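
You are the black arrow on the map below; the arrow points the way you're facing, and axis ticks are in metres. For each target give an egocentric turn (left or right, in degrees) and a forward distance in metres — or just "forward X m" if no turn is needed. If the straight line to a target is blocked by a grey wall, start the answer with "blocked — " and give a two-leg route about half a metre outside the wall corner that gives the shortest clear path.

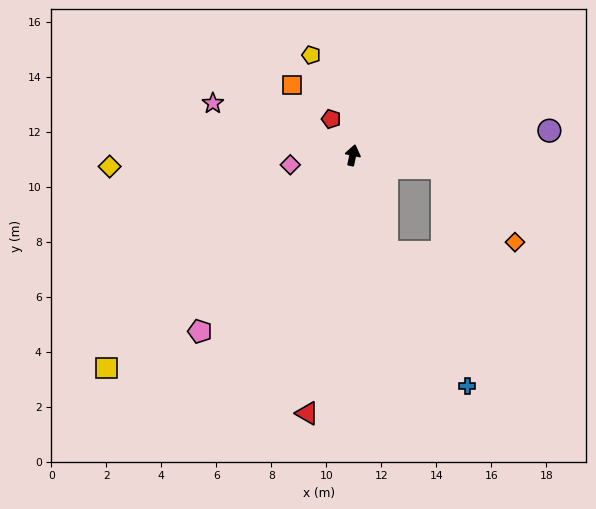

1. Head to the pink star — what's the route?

turn left 82°, forward 5.4 m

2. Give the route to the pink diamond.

turn left 111°, forward 2.3 m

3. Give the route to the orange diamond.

blocked — turn right 86°, forward 3.3 m, then turn right 38°, forward 3.8 m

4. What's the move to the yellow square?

turn left 143°, forward 11.8 m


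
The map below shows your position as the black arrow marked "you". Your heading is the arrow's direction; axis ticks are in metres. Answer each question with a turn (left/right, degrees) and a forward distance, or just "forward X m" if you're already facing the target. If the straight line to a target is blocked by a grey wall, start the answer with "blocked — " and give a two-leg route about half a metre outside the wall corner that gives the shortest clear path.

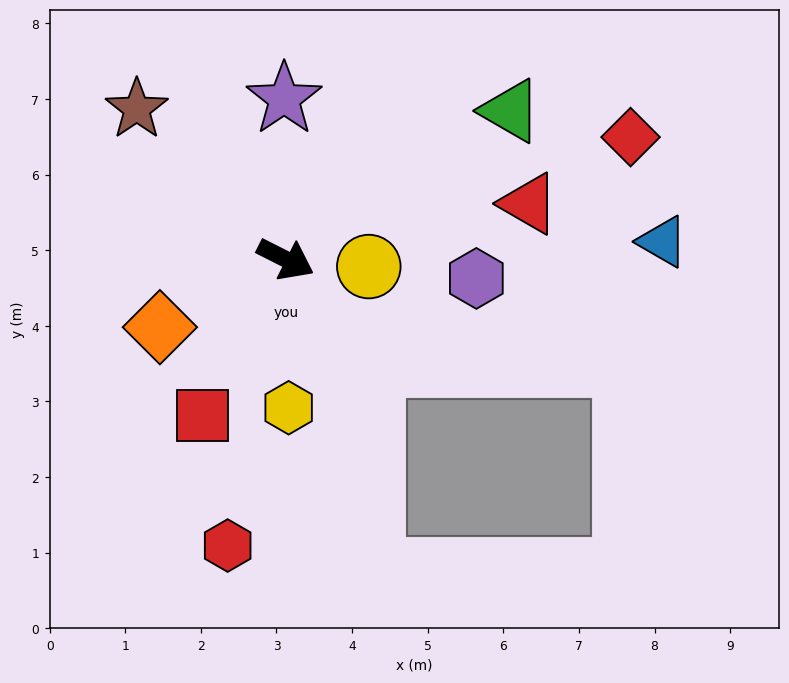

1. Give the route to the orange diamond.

turn right 125°, forward 1.9 m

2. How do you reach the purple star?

turn left 117°, forward 2.1 m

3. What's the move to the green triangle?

turn left 60°, forward 3.6 m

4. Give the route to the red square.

turn right 91°, forward 2.3 m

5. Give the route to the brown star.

turn left 162°, forward 2.8 m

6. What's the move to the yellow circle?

turn left 22°, forward 1.1 m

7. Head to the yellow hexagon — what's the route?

turn right 62°, forward 2.0 m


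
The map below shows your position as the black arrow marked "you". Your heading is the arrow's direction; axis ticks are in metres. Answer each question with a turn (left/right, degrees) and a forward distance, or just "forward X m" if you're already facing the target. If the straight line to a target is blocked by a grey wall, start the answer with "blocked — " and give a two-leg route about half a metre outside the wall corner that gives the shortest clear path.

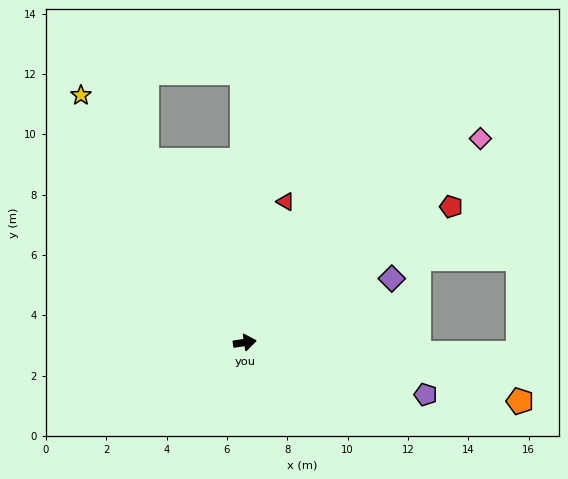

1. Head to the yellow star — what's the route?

turn left 115°, forward 9.8 m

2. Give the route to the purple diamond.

turn left 15°, forward 5.3 m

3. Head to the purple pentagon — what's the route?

turn right 25°, forward 6.2 m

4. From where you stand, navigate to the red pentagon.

turn left 25°, forward 8.2 m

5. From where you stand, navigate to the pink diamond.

turn left 32°, forward 10.3 m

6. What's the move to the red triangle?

turn left 65°, forward 4.9 m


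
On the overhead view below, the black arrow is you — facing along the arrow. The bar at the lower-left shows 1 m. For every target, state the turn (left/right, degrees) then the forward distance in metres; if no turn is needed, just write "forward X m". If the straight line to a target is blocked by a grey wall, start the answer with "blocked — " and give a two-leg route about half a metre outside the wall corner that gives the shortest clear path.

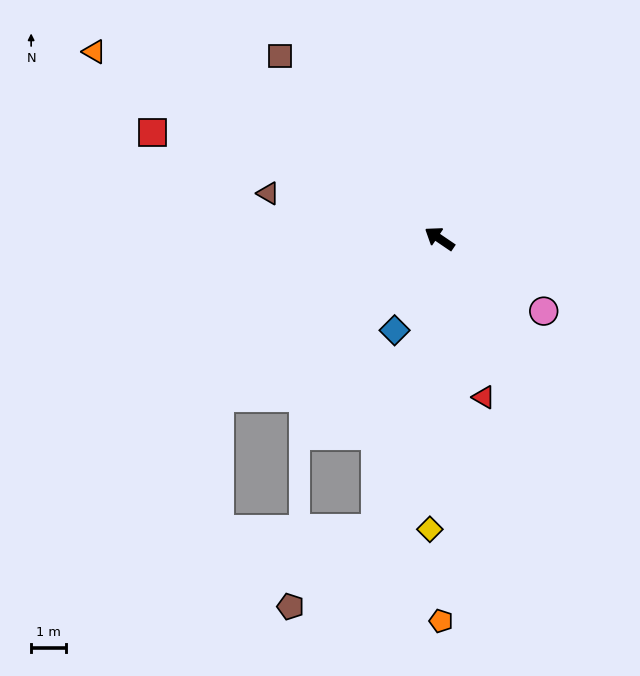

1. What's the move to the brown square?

turn right 15°, forward 7.0 m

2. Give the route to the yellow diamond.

turn left 122°, forward 8.4 m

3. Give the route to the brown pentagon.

blocked — turn left 112°, forward 8.6 m, then turn right 35°, forward 3.3 m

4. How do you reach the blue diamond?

turn left 98°, forward 2.9 m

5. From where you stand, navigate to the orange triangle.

turn left 6°, forward 11.3 m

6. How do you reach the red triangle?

turn left 140°, forward 4.7 m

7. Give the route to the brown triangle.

turn left 19°, forward 5.1 m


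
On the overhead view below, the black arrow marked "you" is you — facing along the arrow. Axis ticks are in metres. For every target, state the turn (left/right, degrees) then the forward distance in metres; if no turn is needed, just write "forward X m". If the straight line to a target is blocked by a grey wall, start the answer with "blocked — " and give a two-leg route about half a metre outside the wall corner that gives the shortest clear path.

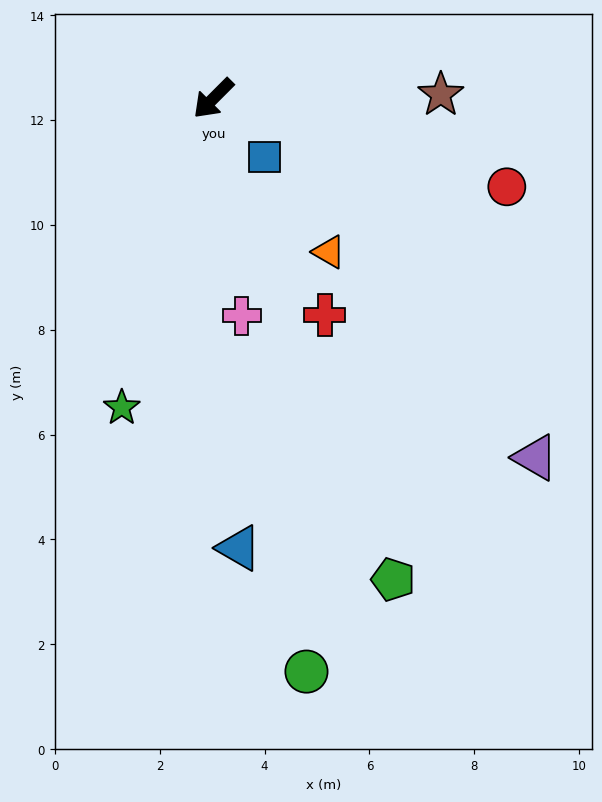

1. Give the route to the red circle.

turn left 118°, forward 5.8 m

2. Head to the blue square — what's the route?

turn left 86°, forward 1.5 m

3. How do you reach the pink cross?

turn left 52°, forward 4.2 m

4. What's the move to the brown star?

turn left 136°, forward 4.3 m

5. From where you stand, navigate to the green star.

turn left 28°, forward 6.1 m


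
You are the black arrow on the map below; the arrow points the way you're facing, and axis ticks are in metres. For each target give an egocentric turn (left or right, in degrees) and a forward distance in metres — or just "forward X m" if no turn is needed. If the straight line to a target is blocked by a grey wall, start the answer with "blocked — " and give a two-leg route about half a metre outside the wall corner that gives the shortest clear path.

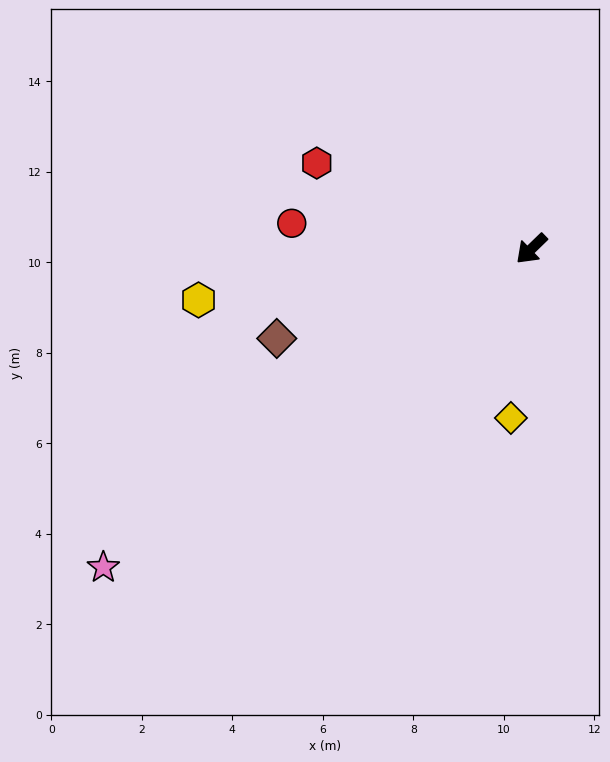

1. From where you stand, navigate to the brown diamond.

turn right 25°, forward 6.0 m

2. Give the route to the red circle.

turn right 50°, forward 5.3 m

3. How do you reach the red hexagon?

turn right 66°, forward 5.1 m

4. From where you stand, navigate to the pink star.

turn right 7°, forward 11.8 m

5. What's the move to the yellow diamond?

turn left 39°, forward 3.8 m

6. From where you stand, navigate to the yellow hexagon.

turn right 35°, forward 7.4 m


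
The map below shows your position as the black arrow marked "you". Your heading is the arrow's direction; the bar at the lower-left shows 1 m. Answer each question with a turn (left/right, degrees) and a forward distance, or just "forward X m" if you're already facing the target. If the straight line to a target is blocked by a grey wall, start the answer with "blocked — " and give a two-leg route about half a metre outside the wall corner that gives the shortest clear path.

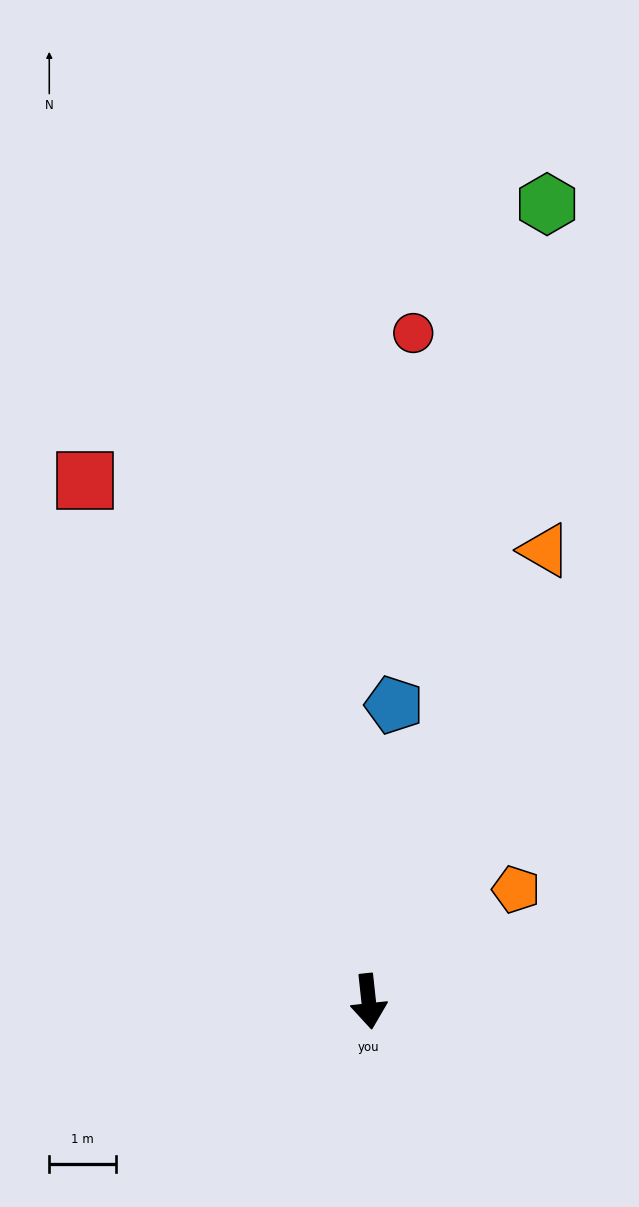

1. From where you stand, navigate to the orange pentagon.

turn left 121°, forward 2.8 m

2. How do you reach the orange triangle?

turn left 152°, forward 7.3 m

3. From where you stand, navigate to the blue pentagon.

turn left 169°, forward 4.5 m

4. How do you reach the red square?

turn right 158°, forward 8.9 m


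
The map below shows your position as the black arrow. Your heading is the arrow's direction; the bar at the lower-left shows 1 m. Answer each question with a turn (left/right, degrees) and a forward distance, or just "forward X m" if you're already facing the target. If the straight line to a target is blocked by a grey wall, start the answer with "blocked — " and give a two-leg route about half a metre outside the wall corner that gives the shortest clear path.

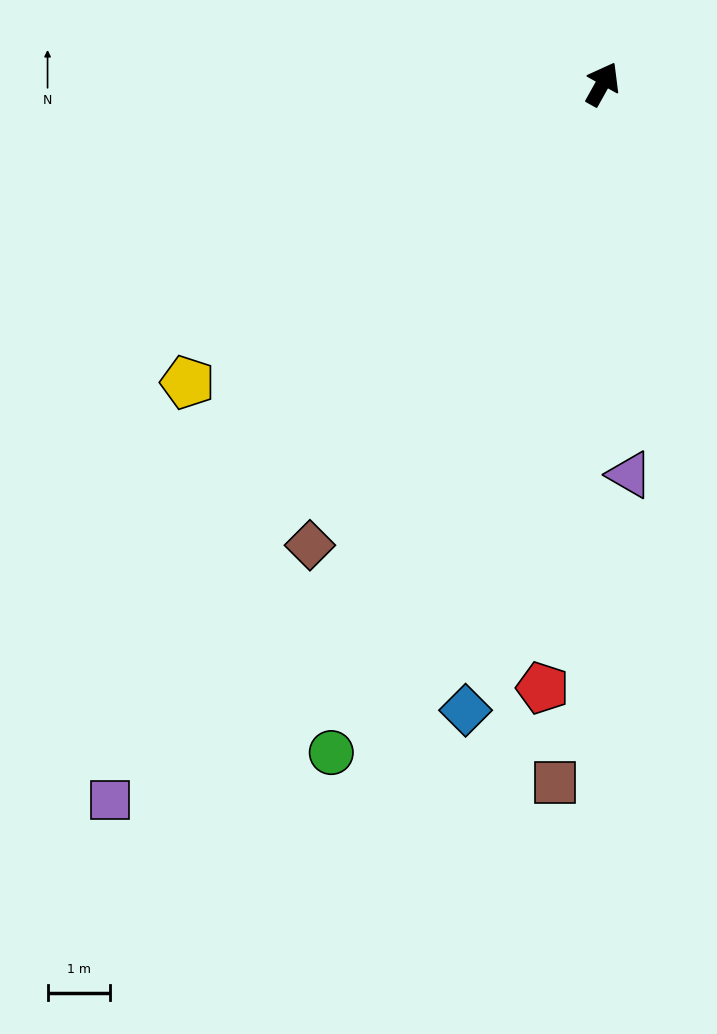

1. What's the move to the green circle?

turn right 173°, forward 11.5 m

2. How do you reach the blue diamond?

turn right 163°, forward 10.3 m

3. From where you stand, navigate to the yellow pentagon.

turn left 155°, forward 8.2 m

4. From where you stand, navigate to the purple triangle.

turn right 147°, forward 6.3 m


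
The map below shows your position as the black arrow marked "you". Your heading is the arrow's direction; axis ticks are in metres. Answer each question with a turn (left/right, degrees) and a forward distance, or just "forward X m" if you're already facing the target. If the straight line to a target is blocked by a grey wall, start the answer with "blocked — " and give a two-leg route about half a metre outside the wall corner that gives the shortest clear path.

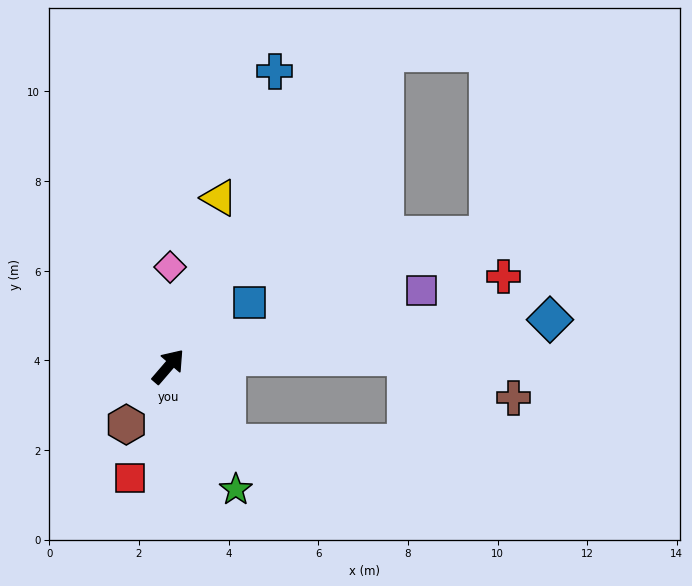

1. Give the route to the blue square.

turn right 11°, forward 2.3 m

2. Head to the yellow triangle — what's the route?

turn left 24°, forward 3.9 m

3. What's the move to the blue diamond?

turn right 42°, forward 8.6 m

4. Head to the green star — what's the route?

turn right 110°, forward 3.1 m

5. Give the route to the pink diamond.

turn left 40°, forward 2.2 m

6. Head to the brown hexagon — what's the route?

turn right 175°, forward 1.6 m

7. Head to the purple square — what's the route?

turn right 33°, forward 5.9 m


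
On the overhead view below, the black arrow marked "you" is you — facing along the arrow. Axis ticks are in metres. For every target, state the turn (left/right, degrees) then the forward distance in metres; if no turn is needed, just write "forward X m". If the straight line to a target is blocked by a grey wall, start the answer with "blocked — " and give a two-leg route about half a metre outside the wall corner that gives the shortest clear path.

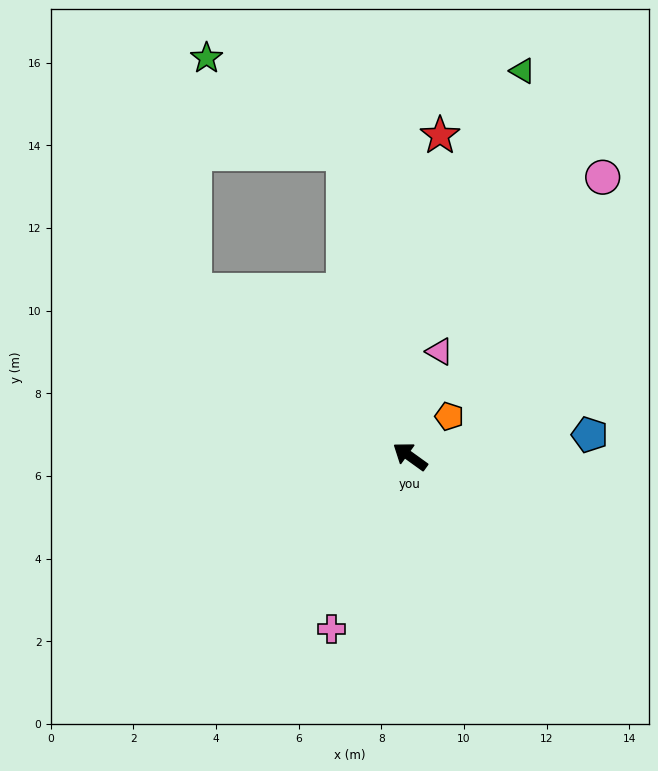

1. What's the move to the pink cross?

turn left 101°, forward 4.6 m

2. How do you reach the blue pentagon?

turn right 137°, forward 4.4 m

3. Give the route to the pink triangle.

turn right 70°, forward 2.6 m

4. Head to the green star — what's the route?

blocked — turn right 42°, forward 7.5 m, then turn left 43°, forward 4.0 m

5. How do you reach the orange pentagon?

turn right 99°, forward 1.4 m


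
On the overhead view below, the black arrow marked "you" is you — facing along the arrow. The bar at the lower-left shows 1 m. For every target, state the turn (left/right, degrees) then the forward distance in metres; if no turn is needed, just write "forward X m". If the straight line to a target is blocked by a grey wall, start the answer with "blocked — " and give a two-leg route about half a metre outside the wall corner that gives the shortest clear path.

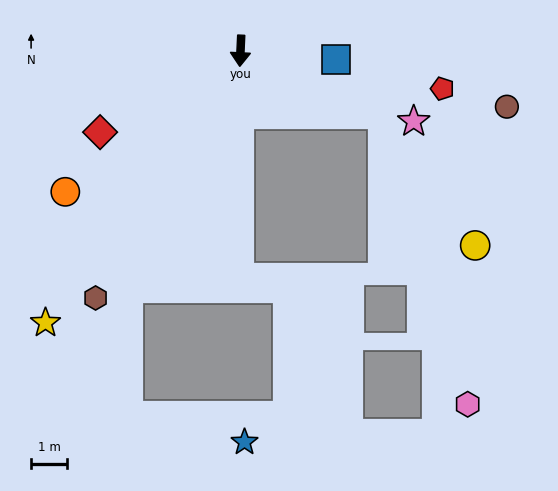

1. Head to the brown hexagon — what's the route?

turn right 28°, forward 8.0 m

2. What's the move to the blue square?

turn left 88°, forward 2.7 m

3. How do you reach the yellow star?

turn right 33°, forward 9.3 m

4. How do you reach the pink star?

turn left 70°, forward 5.2 m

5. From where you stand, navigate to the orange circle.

turn right 49°, forward 6.2 m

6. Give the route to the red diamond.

turn right 57°, forward 4.5 m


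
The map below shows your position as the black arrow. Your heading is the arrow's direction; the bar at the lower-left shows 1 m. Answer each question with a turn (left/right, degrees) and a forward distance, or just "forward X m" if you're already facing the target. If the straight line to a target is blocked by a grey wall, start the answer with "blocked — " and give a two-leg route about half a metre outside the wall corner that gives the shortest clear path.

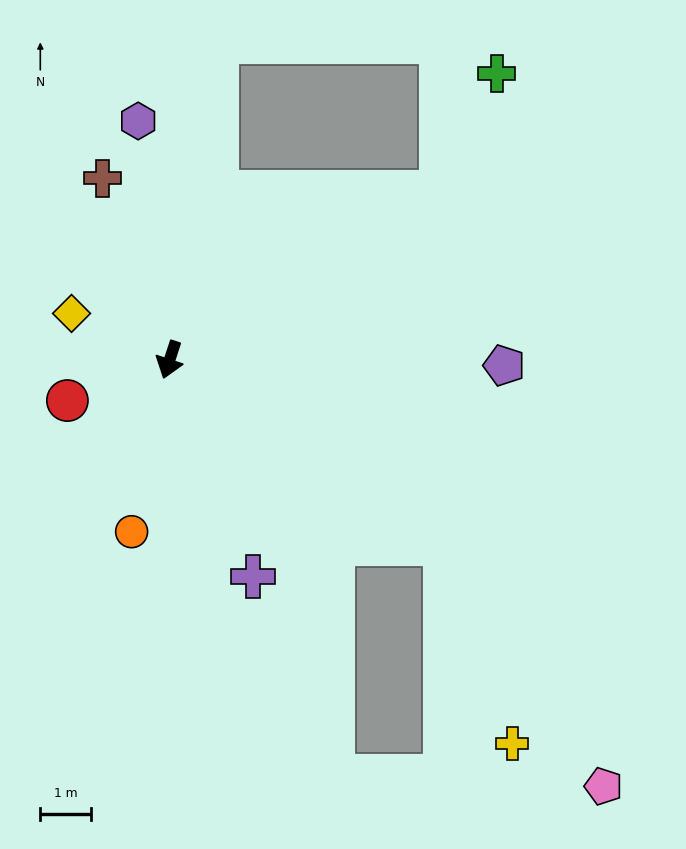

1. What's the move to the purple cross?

turn left 39°, forward 4.6 m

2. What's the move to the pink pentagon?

blocked — turn left 74°, forward 6.5 m, then turn right 23°, forward 5.7 m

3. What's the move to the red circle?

turn right 50°, forward 2.2 m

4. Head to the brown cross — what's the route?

turn right 142°, forward 3.8 m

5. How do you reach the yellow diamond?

turn right 97°, forward 2.1 m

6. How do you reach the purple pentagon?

turn left 107°, forward 6.6 m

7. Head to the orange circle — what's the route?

turn left 6°, forward 3.5 m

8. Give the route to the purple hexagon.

turn right 154°, forward 4.7 m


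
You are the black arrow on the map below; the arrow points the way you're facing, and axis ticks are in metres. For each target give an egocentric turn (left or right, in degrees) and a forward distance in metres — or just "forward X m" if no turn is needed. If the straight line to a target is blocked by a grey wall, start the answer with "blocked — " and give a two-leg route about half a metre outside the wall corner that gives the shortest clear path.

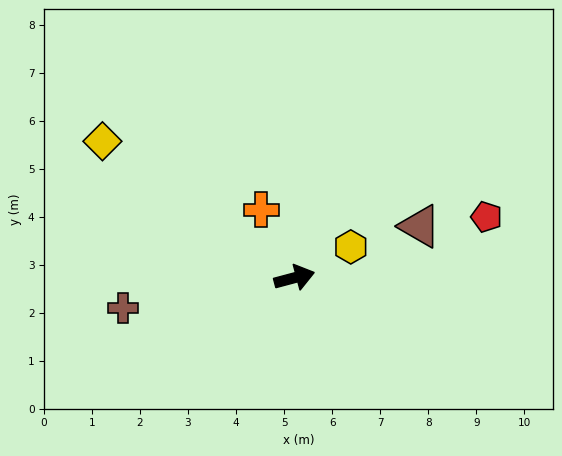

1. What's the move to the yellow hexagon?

turn left 14°, forward 1.3 m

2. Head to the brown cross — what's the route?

turn left 175°, forward 3.6 m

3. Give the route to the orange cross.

turn left 101°, forward 1.6 m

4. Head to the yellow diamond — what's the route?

turn left 130°, forward 4.9 m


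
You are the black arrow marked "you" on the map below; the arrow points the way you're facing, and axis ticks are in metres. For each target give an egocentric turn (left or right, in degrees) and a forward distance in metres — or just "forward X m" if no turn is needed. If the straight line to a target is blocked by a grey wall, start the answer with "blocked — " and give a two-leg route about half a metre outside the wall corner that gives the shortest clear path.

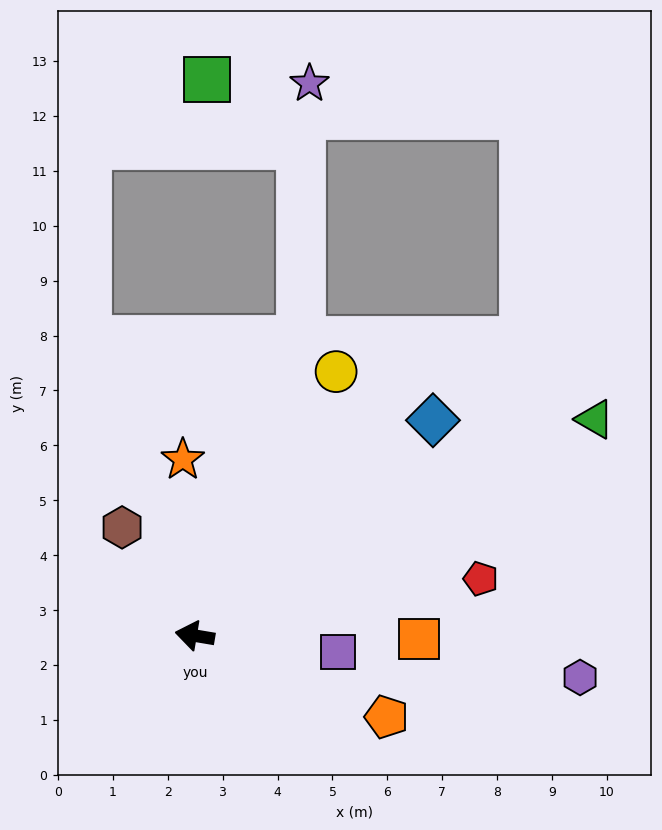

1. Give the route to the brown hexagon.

turn right 47°, forward 2.4 m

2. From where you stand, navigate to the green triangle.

turn right 142°, forward 8.3 m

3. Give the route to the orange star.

turn right 77°, forward 3.2 m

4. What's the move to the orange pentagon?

turn left 167°, forward 3.8 m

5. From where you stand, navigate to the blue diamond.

turn right 128°, forward 5.8 m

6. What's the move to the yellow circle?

turn right 109°, forward 5.5 m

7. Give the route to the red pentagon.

turn right 159°, forward 5.3 m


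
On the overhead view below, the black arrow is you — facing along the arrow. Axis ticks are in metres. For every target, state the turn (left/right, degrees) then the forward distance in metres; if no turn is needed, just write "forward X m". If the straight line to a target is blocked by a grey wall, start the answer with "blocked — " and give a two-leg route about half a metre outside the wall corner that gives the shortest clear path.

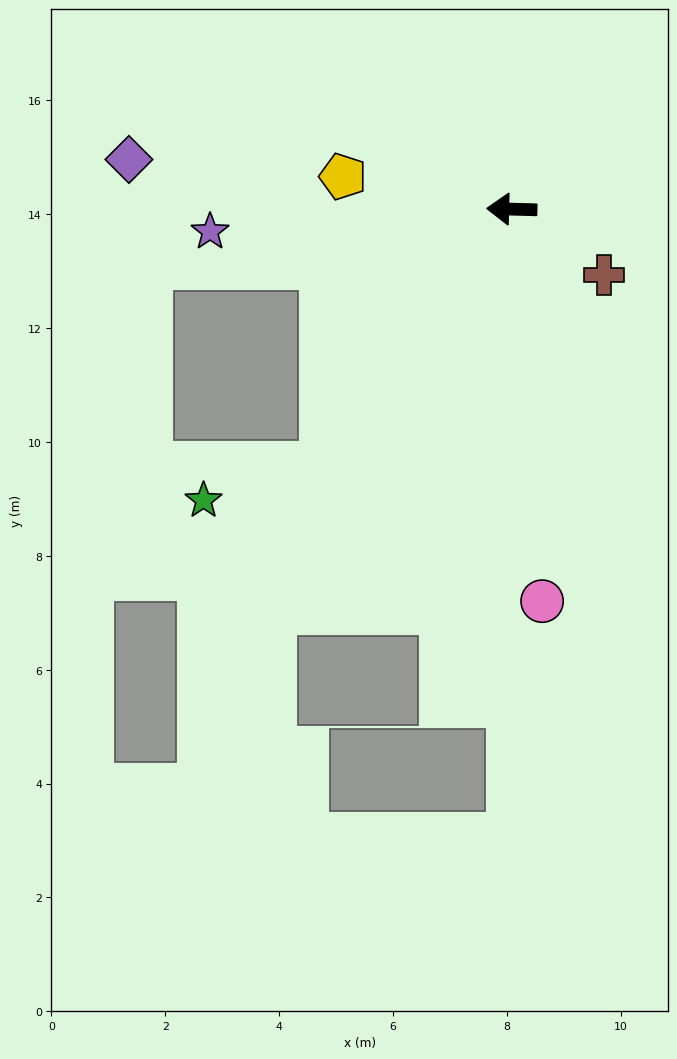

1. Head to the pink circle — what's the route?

turn left 96°, forward 6.9 m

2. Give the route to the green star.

blocked — turn left 55°, forward 5.6 m, then turn right 37°, forward 2.2 m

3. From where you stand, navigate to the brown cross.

turn left 146°, forward 2.0 m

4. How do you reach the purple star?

turn left 6°, forward 5.3 m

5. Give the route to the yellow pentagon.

turn right 9°, forward 3.0 m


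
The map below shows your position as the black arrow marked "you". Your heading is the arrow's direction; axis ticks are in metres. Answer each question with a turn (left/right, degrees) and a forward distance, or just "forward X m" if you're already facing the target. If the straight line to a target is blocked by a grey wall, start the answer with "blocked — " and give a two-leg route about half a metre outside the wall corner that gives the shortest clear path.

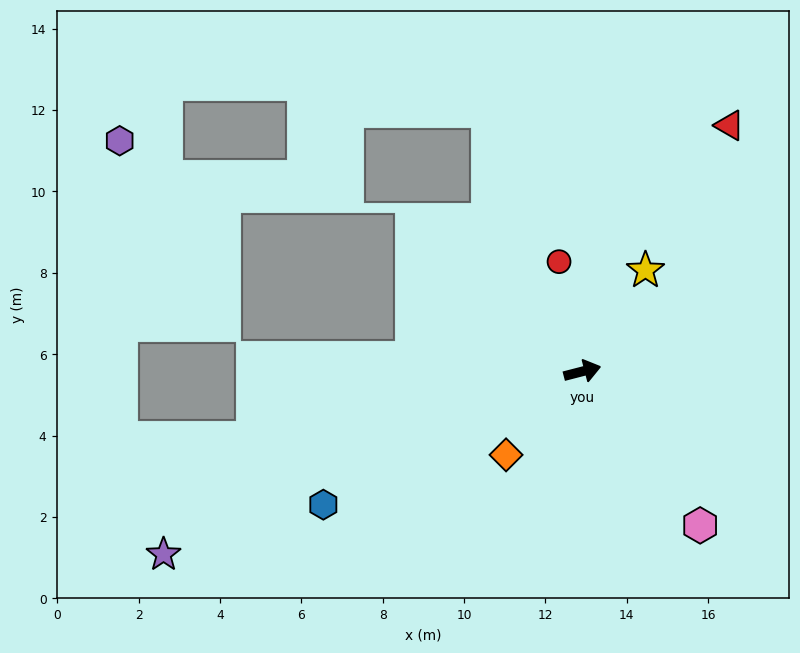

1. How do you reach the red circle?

turn left 87°, forward 2.8 m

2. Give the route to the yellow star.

turn left 44°, forward 2.9 m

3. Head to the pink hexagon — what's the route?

turn right 67°, forward 4.8 m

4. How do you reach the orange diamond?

turn right 147°, forward 2.8 m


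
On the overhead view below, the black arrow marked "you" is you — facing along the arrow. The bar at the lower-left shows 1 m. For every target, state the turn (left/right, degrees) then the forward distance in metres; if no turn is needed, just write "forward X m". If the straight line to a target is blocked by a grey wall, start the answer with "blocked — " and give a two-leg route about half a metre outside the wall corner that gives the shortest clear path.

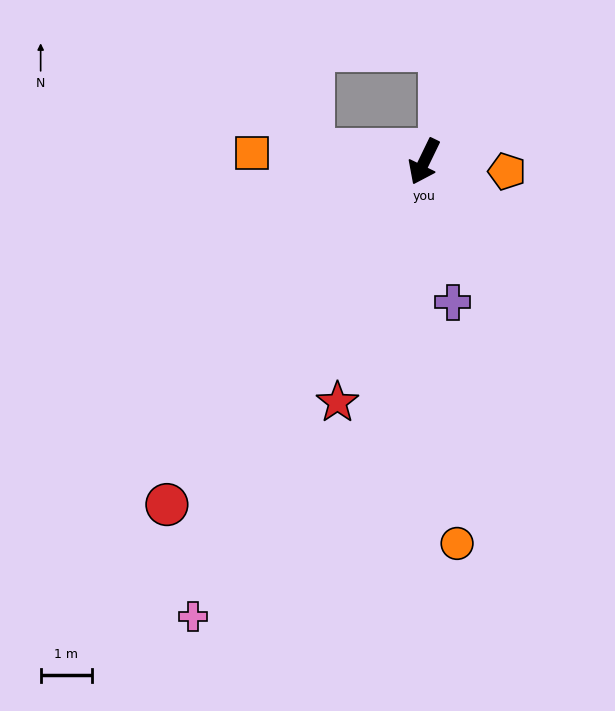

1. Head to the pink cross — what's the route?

forward 10.0 m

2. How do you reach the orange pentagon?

turn left 109°, forward 1.6 m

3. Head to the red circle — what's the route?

turn right 11°, forward 8.4 m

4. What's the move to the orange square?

turn right 67°, forward 3.4 m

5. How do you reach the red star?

turn left 6°, forward 5.0 m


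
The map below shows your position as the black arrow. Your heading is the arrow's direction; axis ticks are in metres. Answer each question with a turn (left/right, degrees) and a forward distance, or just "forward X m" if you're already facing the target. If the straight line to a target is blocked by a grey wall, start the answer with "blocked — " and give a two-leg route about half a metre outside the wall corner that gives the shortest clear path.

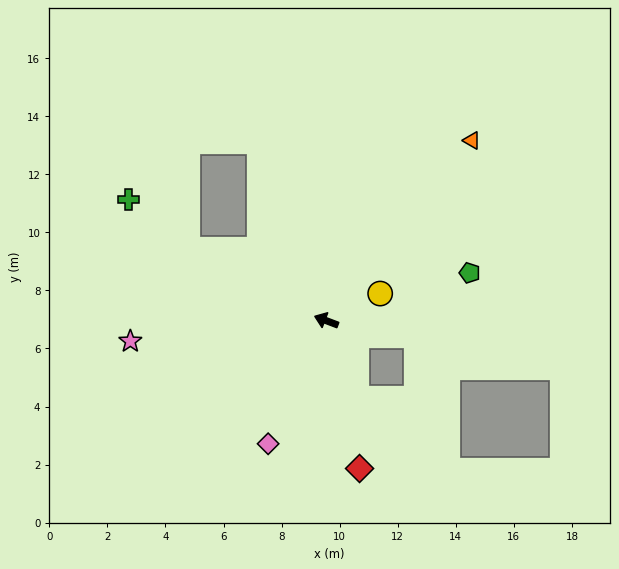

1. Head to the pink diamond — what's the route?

turn left 85°, forward 4.7 m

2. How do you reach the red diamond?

turn left 123°, forward 5.2 m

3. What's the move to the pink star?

turn left 27°, forward 6.8 m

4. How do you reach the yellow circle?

turn right 132°, forward 2.1 m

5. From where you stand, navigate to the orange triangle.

turn right 108°, forward 8.0 m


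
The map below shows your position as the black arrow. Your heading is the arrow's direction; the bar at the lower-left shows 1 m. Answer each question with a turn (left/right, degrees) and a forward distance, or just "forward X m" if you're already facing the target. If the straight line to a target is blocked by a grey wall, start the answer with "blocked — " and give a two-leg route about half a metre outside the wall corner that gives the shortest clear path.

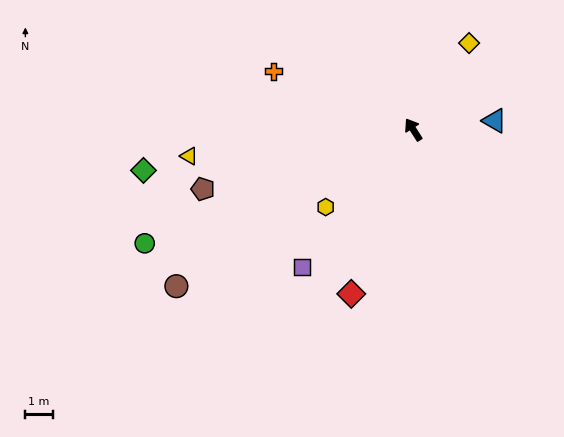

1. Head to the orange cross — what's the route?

turn left 35°, forward 5.5 m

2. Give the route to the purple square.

turn left 108°, forward 6.4 m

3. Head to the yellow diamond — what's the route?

turn right 65°, forward 3.8 m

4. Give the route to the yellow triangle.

turn left 64°, forward 8.2 m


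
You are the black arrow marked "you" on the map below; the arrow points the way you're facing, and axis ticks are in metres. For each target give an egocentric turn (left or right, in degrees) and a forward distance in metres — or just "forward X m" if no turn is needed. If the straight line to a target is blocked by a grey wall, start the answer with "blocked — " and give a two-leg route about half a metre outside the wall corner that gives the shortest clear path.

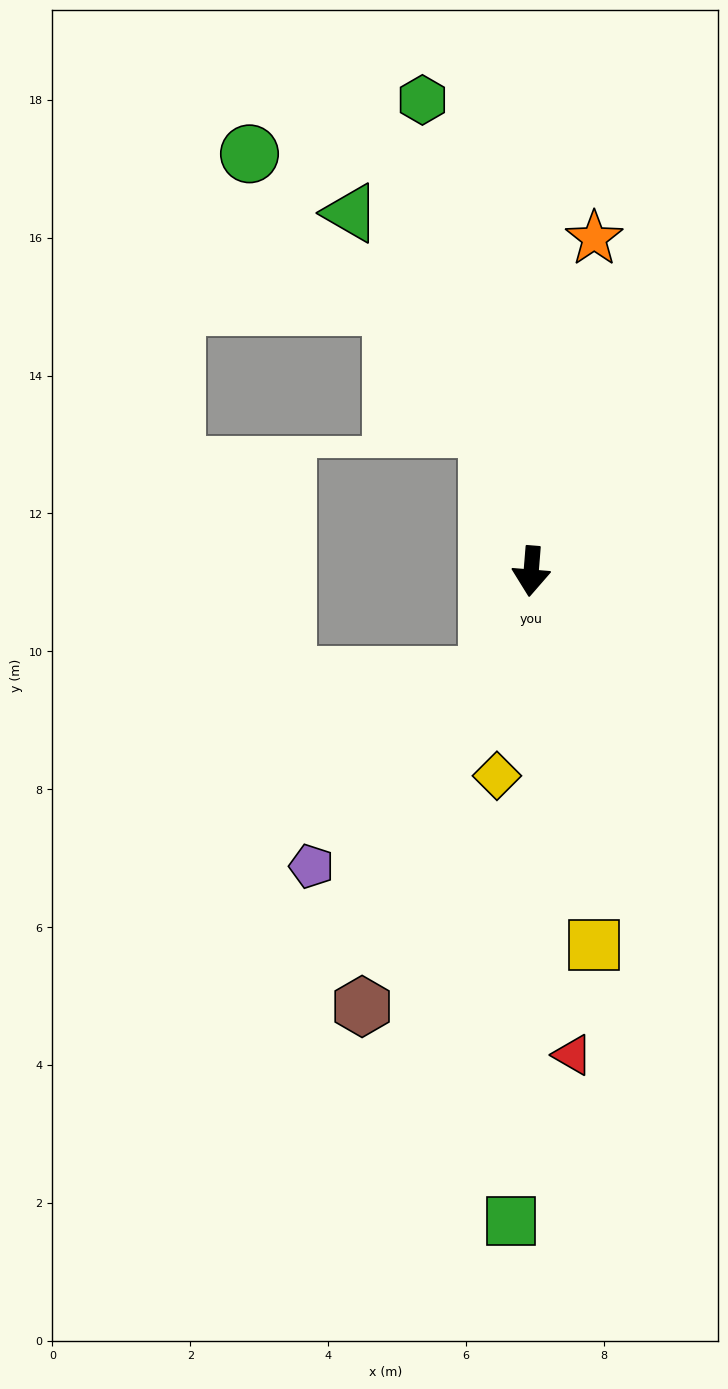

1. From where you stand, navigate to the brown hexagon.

turn right 17°, forward 6.8 m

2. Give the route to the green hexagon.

turn right 162°, forward 7.0 m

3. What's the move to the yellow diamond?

turn right 5°, forward 3.0 m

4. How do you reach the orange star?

turn left 174°, forward 4.9 m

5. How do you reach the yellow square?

turn left 14°, forward 5.5 m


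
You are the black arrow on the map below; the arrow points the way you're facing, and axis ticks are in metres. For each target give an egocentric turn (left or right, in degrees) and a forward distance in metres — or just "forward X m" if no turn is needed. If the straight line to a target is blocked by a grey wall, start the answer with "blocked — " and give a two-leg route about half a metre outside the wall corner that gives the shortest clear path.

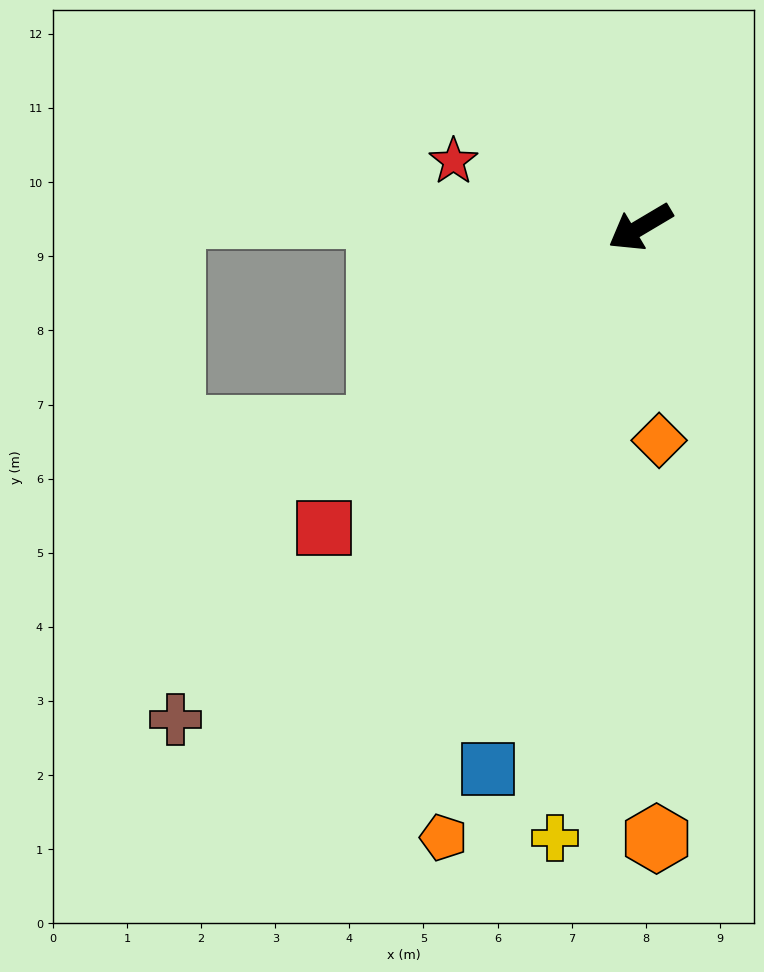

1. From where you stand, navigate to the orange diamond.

turn left 64°, forward 2.9 m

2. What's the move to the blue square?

turn left 44°, forward 7.6 m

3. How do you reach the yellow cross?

turn left 51°, forward 8.3 m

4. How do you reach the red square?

turn left 13°, forward 5.9 m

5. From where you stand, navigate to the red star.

turn right 50°, forward 2.7 m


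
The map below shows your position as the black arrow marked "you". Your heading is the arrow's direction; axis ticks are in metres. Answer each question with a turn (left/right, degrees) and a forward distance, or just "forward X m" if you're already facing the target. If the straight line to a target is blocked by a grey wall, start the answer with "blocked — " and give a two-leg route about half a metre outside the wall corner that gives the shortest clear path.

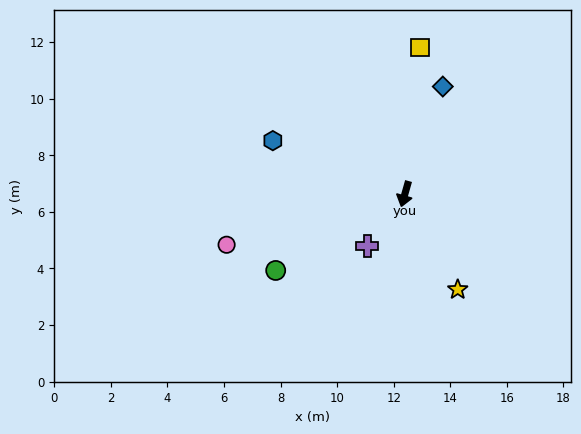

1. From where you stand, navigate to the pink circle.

turn right 58°, forward 6.6 m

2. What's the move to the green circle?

turn right 44°, forward 5.3 m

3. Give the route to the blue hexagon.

turn right 96°, forward 5.0 m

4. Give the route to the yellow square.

turn right 170°, forward 5.2 m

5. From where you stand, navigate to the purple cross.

turn right 20°, forward 2.3 m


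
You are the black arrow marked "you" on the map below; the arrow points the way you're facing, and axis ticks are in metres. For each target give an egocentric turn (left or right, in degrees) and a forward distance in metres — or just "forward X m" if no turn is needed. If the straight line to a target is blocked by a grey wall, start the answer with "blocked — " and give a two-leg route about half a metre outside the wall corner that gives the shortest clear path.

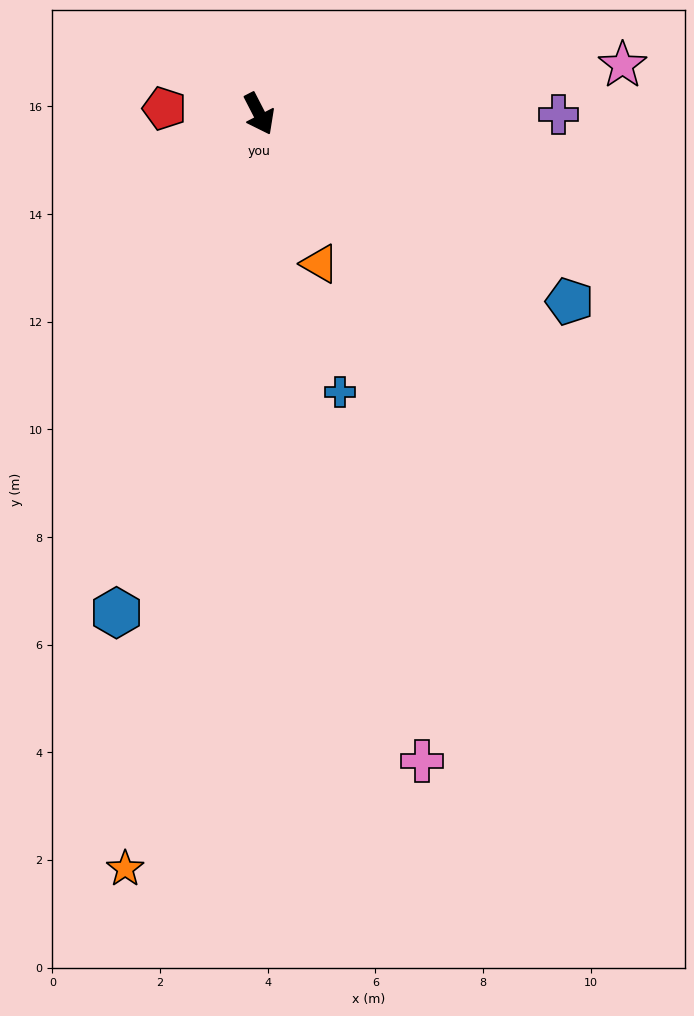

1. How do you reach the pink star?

turn left 70°, forward 6.8 m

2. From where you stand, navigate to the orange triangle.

turn right 5°, forward 3.0 m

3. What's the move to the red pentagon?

turn right 121°, forward 1.8 m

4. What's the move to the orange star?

turn right 37°, forward 14.2 m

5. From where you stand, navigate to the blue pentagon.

turn left 32°, forward 6.7 m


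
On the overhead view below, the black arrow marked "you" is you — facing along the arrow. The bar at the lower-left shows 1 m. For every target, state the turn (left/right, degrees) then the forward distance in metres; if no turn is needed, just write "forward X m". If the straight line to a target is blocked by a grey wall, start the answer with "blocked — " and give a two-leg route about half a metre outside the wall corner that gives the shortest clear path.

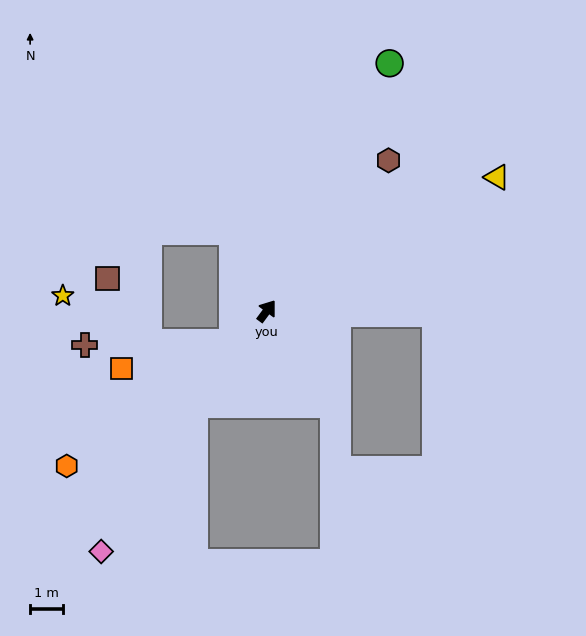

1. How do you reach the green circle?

turn left 10°, forward 8.3 m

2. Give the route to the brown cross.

blocked — turn left 169°, forward 1.4 m, then turn right 42°, forward 4.5 m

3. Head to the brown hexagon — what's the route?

turn right 2°, forward 5.8 m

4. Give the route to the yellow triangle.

turn right 23°, forward 8.0 m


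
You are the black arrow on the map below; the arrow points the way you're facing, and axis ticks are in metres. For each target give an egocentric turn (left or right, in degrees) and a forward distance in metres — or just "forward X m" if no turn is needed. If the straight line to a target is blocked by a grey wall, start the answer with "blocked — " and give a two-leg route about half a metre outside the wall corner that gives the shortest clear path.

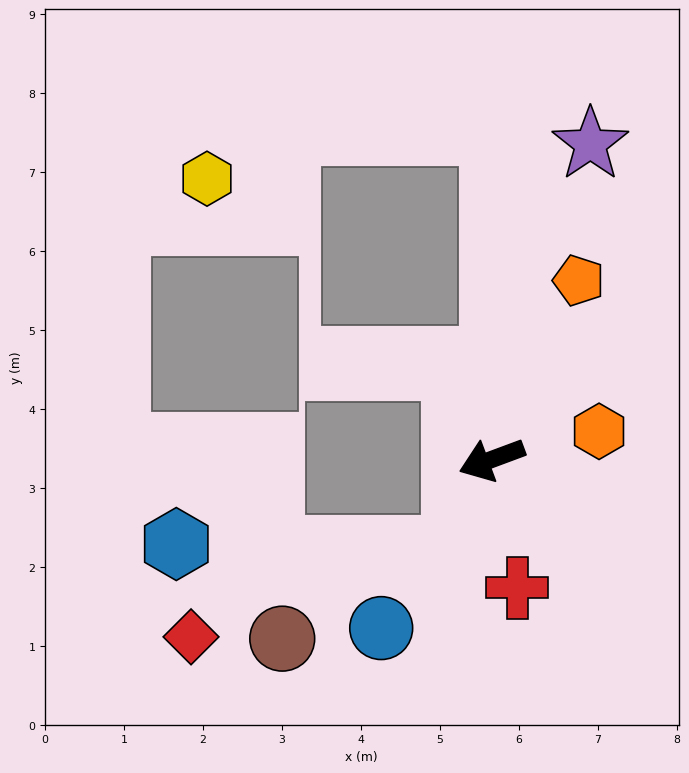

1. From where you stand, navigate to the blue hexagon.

blocked — turn left 48°, forward 1.2 m, then turn right 69°, forward 3.5 m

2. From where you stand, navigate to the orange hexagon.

turn left 174°, forward 1.4 m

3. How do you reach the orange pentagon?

turn right 136°, forward 2.5 m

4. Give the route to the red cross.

turn left 81°, forward 1.7 m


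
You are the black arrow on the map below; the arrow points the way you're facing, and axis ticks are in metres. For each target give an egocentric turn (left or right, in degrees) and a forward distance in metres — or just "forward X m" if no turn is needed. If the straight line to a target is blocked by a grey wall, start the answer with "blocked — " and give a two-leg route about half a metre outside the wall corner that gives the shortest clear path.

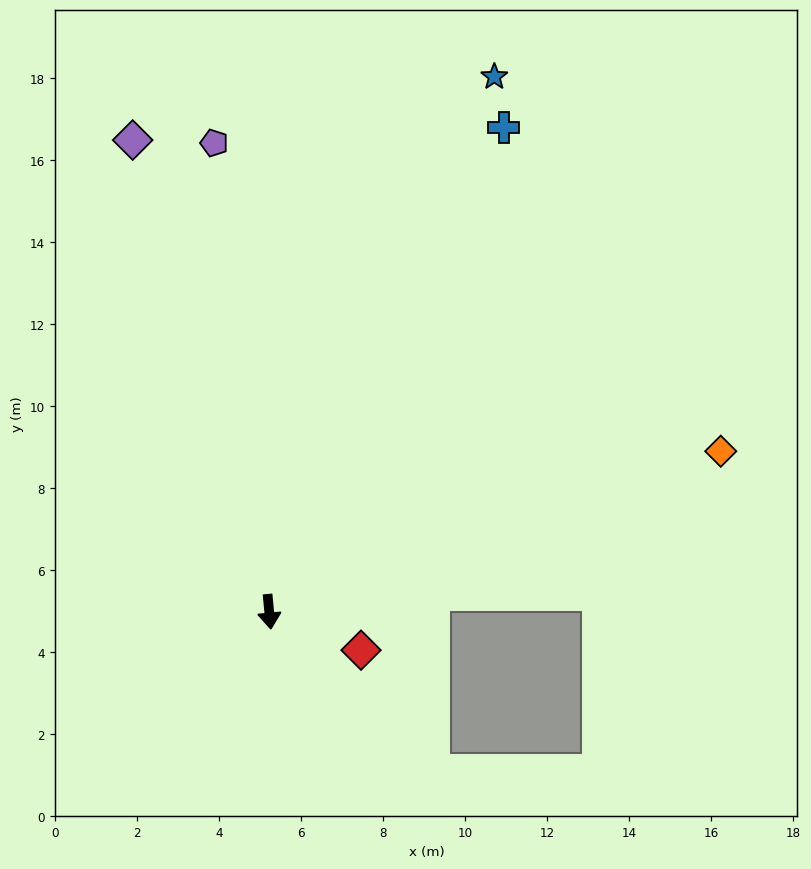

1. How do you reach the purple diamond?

turn right 169°, forward 12.0 m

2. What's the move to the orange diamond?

turn left 104°, forward 11.7 m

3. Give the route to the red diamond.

turn left 62°, forward 2.4 m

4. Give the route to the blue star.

turn left 152°, forward 14.2 m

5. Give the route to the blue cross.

turn left 149°, forward 13.1 m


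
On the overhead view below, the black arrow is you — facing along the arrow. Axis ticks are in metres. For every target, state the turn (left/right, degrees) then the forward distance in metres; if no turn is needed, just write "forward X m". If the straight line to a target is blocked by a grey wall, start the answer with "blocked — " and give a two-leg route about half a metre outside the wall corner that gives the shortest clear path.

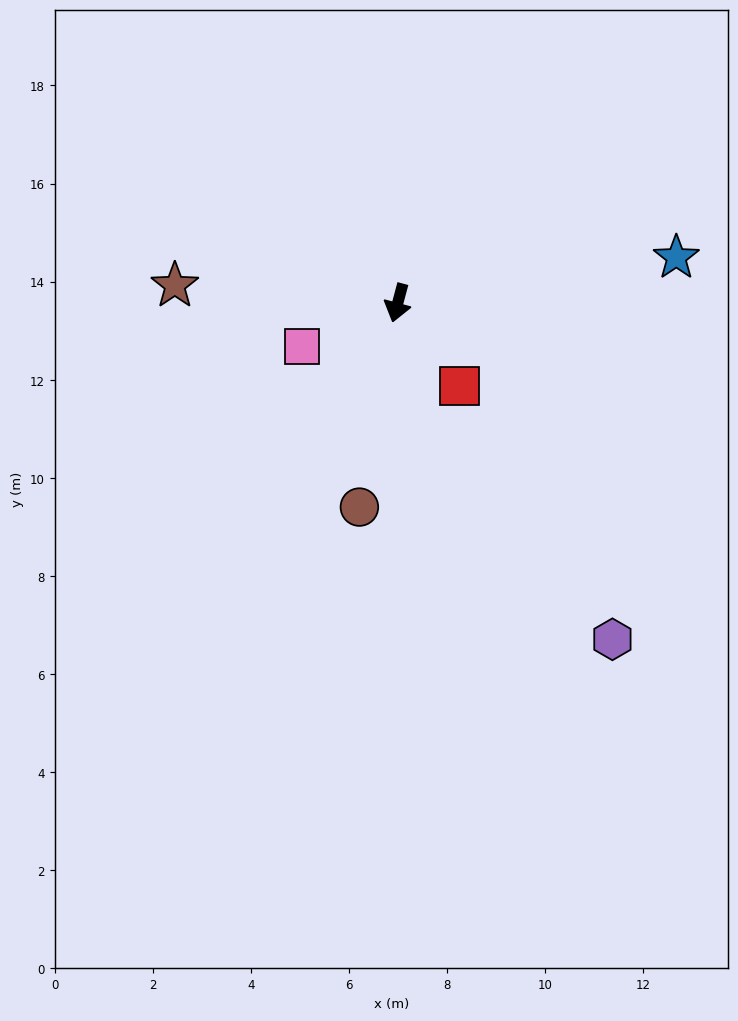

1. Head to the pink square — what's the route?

turn right 50°, forward 2.1 m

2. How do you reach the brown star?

turn right 80°, forward 4.6 m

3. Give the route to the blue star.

turn left 114°, forward 5.8 m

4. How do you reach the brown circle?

turn left 4°, forward 4.2 m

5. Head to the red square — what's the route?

turn left 52°, forward 2.1 m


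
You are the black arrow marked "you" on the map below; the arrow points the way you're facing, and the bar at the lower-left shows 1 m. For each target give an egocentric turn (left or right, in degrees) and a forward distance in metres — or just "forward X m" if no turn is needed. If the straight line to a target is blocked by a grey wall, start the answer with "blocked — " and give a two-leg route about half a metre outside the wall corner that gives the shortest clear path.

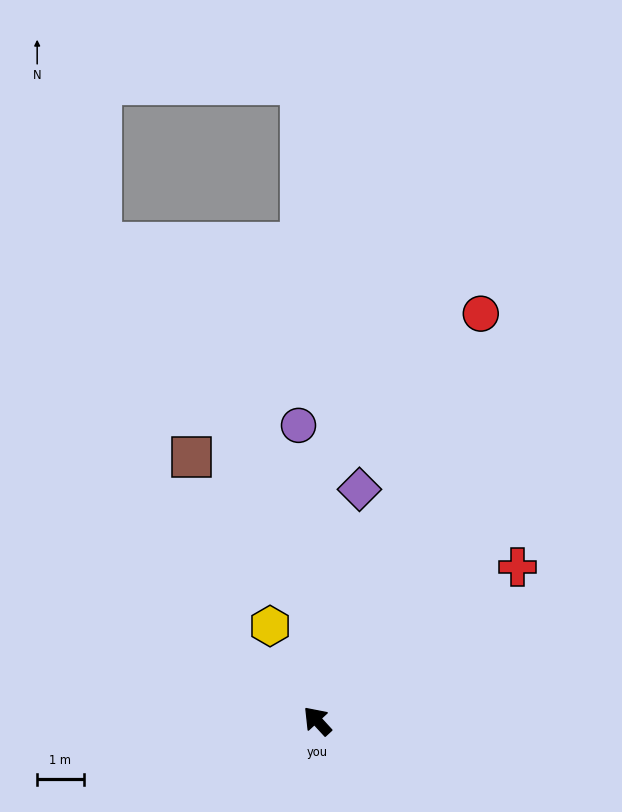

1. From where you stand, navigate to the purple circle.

turn right 39°, forward 6.4 m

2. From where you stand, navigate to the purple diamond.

turn right 53°, forward 5.1 m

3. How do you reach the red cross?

turn right 95°, forward 5.4 m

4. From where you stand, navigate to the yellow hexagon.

turn right 16°, forward 2.3 m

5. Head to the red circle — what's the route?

turn right 64°, forward 9.4 m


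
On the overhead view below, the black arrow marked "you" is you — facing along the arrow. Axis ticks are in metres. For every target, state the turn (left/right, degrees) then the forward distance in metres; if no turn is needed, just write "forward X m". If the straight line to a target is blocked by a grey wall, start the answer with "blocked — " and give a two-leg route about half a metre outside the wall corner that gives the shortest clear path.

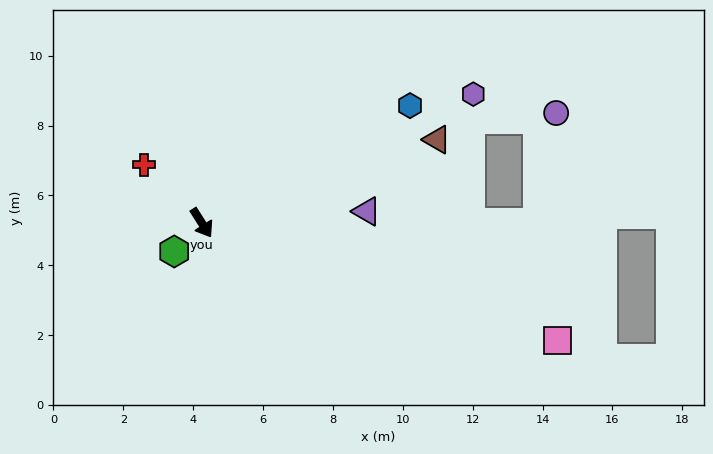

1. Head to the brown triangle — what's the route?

turn left 77°, forward 7.1 m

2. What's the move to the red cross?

turn right 168°, forward 2.3 m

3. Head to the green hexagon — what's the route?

turn right 76°, forward 1.1 m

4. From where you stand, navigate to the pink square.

turn left 39°, forward 10.7 m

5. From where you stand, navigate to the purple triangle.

turn left 62°, forward 4.7 m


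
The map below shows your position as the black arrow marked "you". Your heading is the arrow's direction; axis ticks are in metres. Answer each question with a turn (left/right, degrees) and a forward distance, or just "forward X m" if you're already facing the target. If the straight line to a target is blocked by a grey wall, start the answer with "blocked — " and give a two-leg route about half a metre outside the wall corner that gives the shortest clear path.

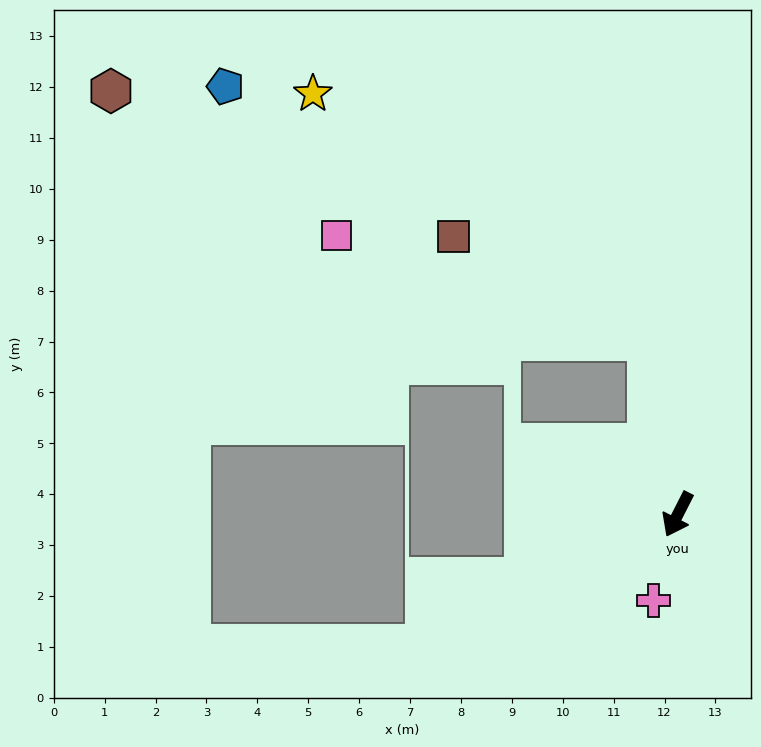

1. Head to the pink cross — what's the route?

turn left 11°, forward 1.8 m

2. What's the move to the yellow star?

blocked — turn right 144°, forward 3.5 m, then turn left 45°, forward 8.2 m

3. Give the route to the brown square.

blocked — turn right 144°, forward 3.5 m, then turn left 53°, forward 4.3 m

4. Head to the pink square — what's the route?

blocked — turn right 144°, forward 3.5 m, then turn left 63°, forward 6.5 m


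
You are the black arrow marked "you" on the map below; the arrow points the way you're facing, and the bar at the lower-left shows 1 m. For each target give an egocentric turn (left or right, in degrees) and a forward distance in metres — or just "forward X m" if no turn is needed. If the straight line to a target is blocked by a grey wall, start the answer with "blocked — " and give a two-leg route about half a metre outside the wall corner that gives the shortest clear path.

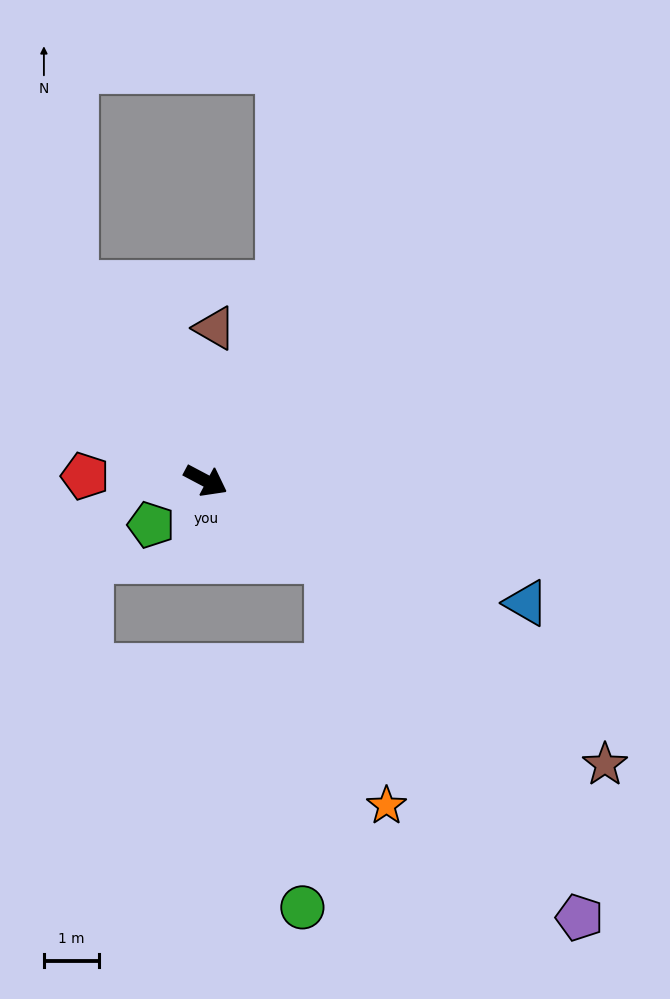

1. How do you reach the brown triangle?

turn left 115°, forward 2.8 m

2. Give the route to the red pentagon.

turn right 154°, forward 2.2 m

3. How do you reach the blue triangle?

turn left 7°, forward 6.3 m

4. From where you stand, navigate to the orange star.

blocked — turn right 5°, forward 2.7 m, then turn right 44°, forward 4.6 m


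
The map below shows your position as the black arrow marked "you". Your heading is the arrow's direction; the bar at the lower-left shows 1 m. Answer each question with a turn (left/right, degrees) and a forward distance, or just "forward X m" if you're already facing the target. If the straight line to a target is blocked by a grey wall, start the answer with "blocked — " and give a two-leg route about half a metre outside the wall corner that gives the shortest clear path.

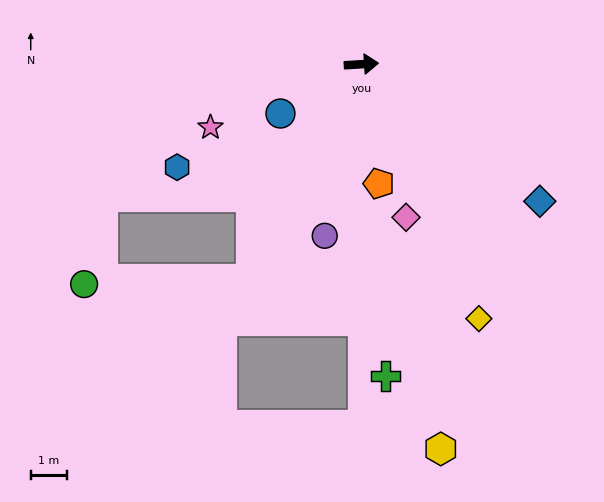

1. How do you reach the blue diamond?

turn right 41°, forward 6.2 m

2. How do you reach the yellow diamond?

turn right 69°, forward 7.7 m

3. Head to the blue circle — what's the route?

turn right 152°, forward 2.6 m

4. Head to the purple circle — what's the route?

turn right 106°, forward 4.8 m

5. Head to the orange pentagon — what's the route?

turn right 85°, forward 3.3 m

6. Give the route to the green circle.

blocked — turn right 121°, forward 6.6 m, then turn right 61°, forward 4.6 m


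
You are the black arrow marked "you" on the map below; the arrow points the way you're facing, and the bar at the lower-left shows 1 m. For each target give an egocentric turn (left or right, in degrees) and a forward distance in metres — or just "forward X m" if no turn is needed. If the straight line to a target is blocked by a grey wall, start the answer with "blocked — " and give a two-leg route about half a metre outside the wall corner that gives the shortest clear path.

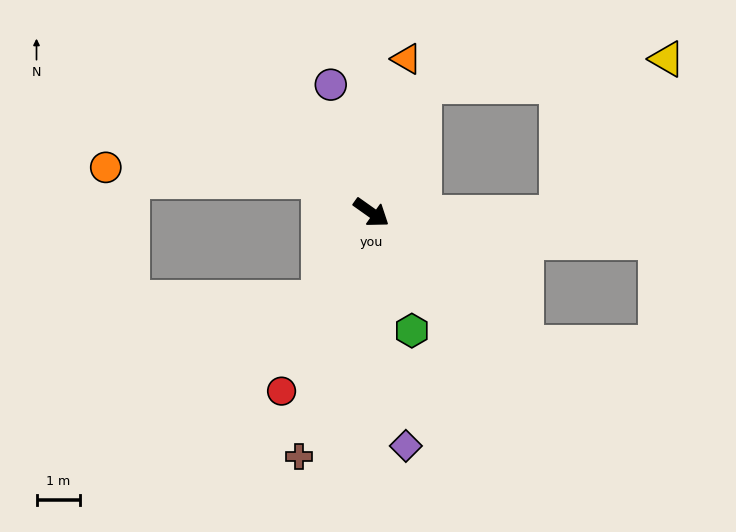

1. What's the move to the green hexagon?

turn right 36°, forward 2.8 m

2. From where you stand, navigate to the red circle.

turn right 81°, forward 4.5 m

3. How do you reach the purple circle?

turn left 143°, forward 3.0 m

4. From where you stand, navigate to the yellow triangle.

blocked — turn left 35°, forward 4.2 m, then turn left 55°, forward 4.3 m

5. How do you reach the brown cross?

turn right 71°, forward 5.8 m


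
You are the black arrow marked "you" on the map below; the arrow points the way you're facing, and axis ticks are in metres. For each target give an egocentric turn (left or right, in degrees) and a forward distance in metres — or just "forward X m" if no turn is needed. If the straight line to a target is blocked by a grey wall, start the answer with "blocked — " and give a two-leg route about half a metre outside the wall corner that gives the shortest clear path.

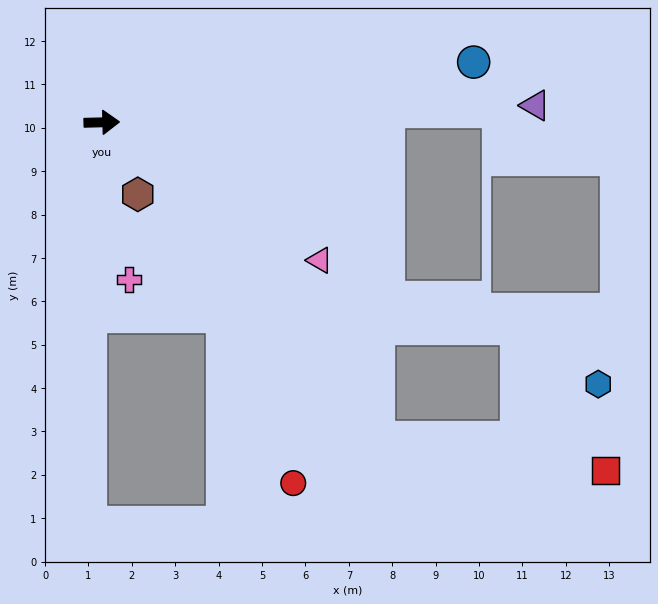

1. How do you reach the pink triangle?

turn right 34°, forward 5.9 m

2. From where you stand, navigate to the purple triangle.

forward 10.0 m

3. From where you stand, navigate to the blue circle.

turn left 8°, forward 8.7 m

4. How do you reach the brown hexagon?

turn right 65°, forward 1.9 m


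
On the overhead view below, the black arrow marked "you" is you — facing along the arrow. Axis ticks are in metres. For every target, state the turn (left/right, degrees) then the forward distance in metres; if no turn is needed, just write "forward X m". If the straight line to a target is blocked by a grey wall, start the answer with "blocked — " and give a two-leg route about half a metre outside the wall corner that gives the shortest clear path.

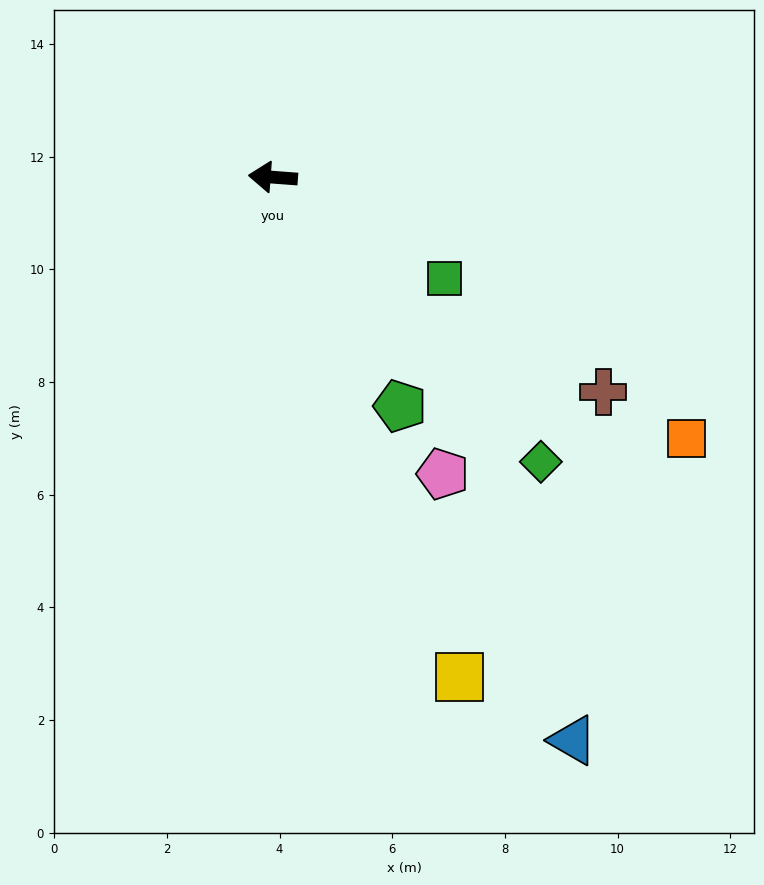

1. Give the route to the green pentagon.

turn left 123°, forward 4.6 m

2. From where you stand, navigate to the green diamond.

turn left 138°, forward 6.9 m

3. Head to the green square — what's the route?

turn left 154°, forward 3.5 m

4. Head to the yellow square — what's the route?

turn left 115°, forward 9.5 m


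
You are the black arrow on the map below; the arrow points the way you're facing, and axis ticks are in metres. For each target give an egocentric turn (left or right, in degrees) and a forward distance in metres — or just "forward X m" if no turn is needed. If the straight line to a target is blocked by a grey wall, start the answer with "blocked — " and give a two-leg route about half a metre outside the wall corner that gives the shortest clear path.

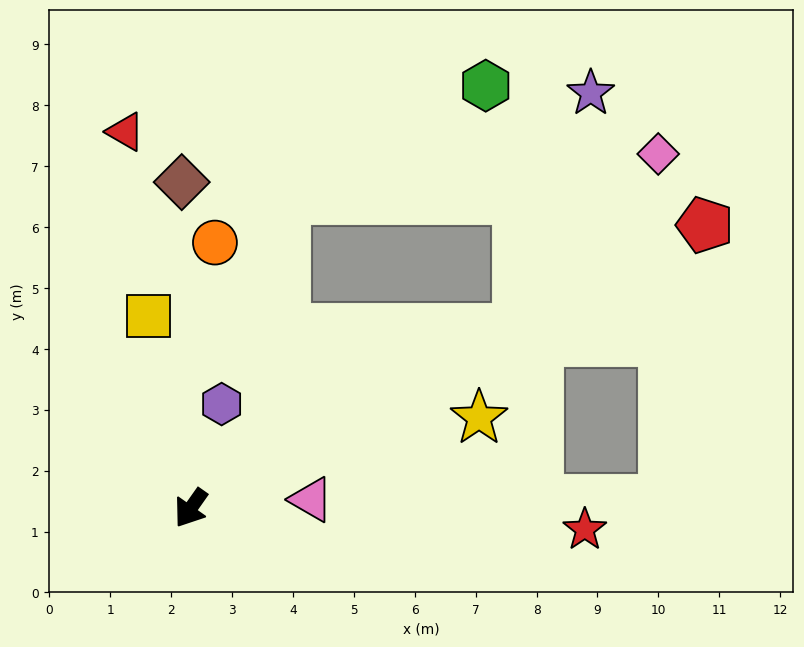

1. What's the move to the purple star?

blocked — turn left 154°, forward 6.1 m, then turn left 44°, forward 4.1 m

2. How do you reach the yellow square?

turn right 132°, forward 3.2 m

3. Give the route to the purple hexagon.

turn right 161°, forward 1.8 m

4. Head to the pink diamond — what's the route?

blocked — turn left 154°, forward 6.1 m, then turn left 23°, forward 3.7 m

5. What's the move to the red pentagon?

turn left 154°, forward 9.6 m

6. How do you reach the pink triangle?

turn left 129°, forward 2.0 m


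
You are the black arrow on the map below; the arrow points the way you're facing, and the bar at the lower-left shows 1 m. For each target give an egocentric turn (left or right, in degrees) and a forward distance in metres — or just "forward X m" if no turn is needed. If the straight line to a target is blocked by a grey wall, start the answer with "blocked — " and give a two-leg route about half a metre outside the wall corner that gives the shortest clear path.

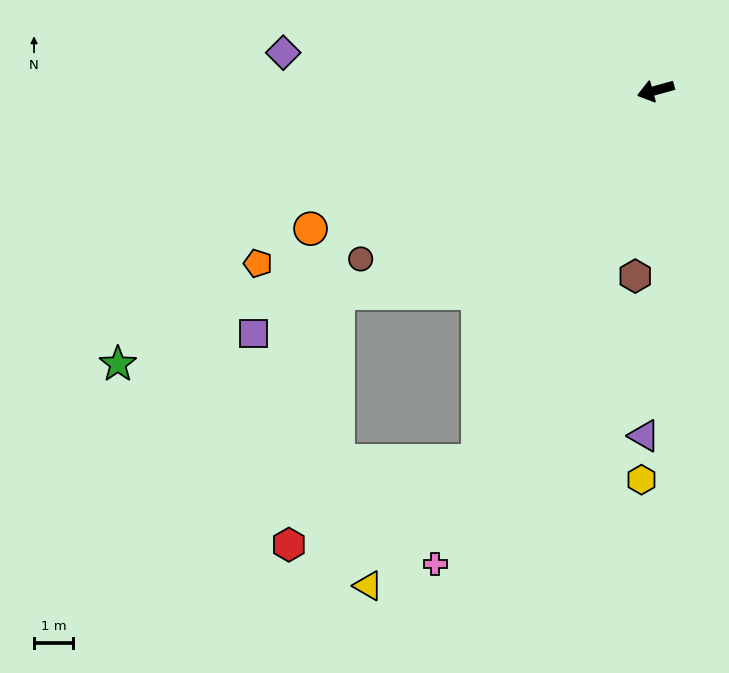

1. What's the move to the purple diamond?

turn right 21°, forward 9.6 m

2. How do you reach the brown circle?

turn left 14°, forward 8.7 m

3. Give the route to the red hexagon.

blocked — turn left 49°, forward 10.5 m, then turn right 41°, forward 5.3 m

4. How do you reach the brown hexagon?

turn left 68°, forward 4.8 m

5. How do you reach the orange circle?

turn left 6°, forward 9.5 m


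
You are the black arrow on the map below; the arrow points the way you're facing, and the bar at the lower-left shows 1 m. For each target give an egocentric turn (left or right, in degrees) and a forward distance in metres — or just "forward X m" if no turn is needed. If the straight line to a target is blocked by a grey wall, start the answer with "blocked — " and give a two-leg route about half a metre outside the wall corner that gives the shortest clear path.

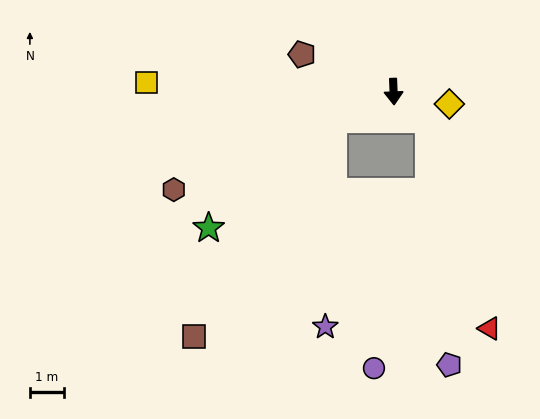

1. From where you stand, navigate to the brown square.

blocked — turn right 68°, forward 2.0 m, then turn left 33°, forward 7.6 m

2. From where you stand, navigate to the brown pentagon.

turn right 114°, forward 2.9 m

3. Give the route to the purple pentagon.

blocked — turn left 51°, forward 1.3 m, then turn right 49°, forward 7.3 m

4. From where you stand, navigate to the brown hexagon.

turn right 68°, forward 7.1 m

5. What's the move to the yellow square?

turn right 94°, forward 7.3 m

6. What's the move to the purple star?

blocked — turn right 68°, forward 2.0 m, then turn left 64°, forward 6.2 m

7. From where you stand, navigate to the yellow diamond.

turn left 75°, forward 1.7 m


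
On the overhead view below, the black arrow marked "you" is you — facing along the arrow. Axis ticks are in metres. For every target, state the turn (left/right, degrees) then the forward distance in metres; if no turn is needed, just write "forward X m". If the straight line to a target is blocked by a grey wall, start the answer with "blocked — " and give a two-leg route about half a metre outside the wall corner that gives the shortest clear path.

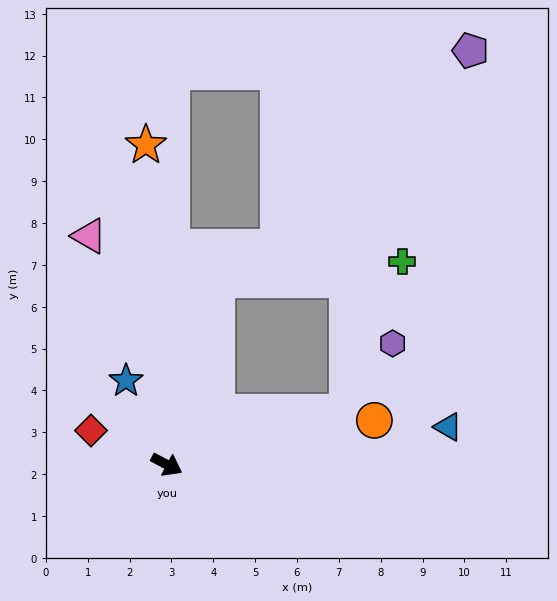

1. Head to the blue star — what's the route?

turn left 144°, forward 2.2 m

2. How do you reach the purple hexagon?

blocked — turn left 44°, forward 4.5 m, then turn left 40°, forward 2.0 m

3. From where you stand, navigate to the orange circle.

turn left 40°, forward 5.1 m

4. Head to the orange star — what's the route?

turn left 122°, forward 7.7 m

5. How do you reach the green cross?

blocked — turn left 103°, forward 4.6 m, then turn right 69°, forward 4.4 m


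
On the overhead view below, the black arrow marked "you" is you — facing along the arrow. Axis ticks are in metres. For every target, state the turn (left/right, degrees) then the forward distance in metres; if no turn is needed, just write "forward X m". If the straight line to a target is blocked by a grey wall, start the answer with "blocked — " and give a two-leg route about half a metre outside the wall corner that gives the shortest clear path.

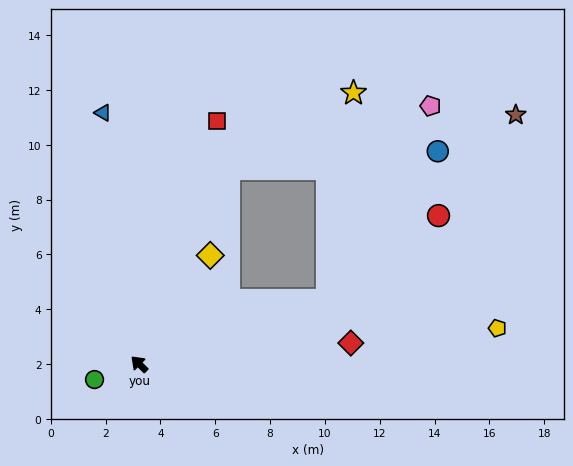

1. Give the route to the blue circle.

blocked — turn right 117°, forward 7.2 m, then turn left 35°, forward 6.8 m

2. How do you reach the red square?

turn right 63°, forward 9.3 m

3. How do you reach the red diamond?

turn right 130°, forward 7.8 m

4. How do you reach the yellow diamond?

turn right 79°, forward 4.7 m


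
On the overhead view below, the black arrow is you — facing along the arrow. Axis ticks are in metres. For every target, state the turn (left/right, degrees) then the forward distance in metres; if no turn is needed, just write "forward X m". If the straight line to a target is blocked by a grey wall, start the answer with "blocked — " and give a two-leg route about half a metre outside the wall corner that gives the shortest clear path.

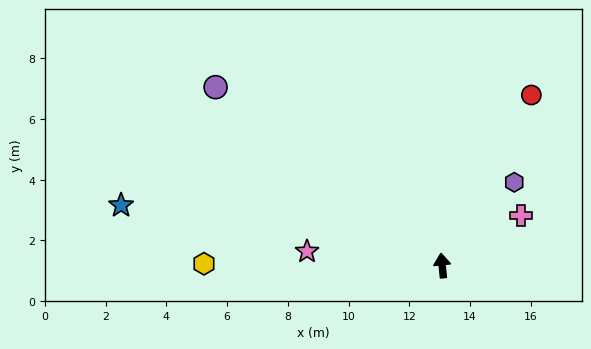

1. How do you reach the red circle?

turn right 33°, forward 6.3 m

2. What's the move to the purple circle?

turn left 46°, forward 9.5 m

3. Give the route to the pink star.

turn left 78°, forward 4.5 m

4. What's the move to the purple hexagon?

turn right 47°, forward 3.6 m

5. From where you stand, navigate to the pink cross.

turn right 63°, forward 3.1 m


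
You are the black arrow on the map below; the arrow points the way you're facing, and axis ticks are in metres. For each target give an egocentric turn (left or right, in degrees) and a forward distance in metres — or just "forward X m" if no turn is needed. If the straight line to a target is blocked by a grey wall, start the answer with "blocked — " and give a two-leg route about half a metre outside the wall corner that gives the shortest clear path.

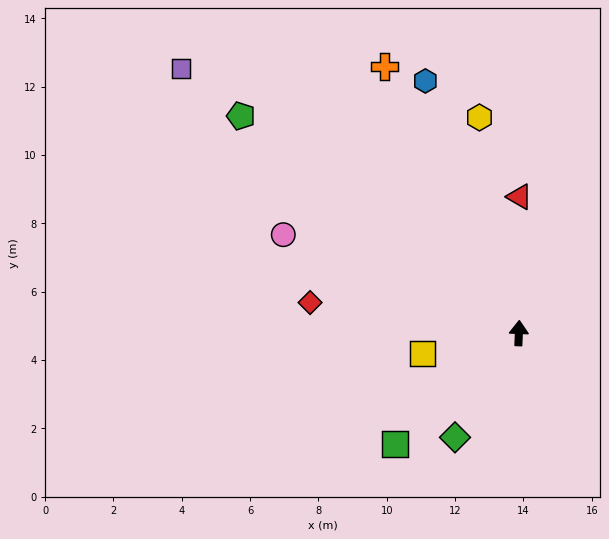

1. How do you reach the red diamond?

turn left 84°, forward 6.2 m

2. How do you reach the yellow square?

turn left 104°, forward 2.9 m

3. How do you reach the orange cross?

turn left 29°, forward 8.7 m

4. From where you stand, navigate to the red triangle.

forward 4.0 m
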